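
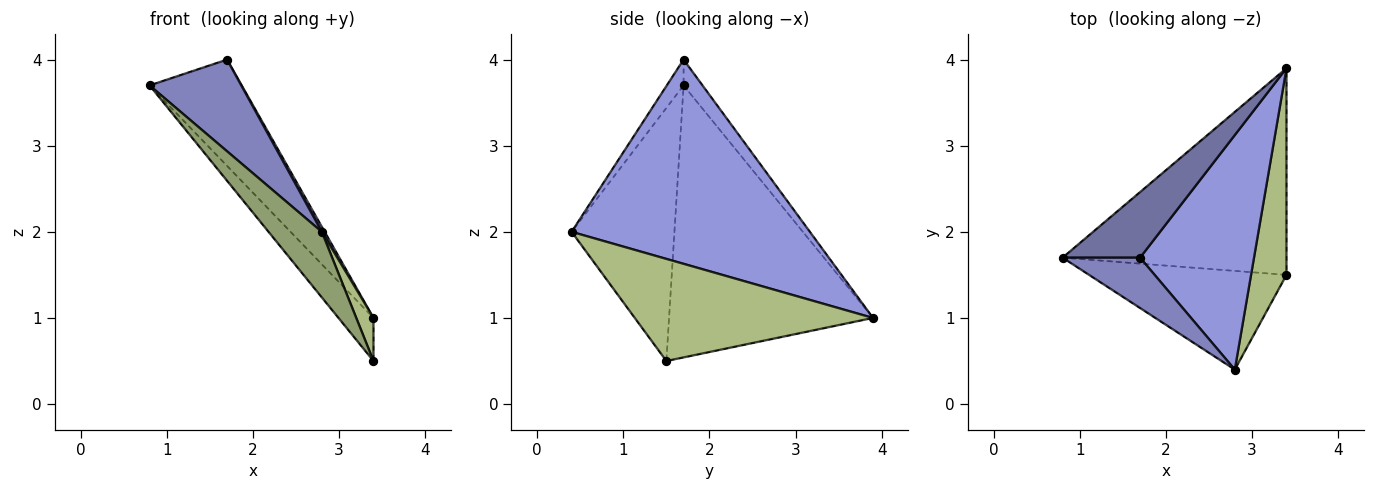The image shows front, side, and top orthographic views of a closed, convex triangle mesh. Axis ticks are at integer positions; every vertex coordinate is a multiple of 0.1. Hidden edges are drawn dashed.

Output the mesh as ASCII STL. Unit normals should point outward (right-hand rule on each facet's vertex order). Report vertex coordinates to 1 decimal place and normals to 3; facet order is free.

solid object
 facet normal -0.172 0.838 0.517
  outer loop
   vertex 1.7 1.7 4.0
   vertex 3.4 3.9 1.0
   vertex 0.8 1.7 3.7
  endloop
 endfacet
 facet normal -0.158 -0.865 0.475
  outer loop
   vertex 1.7 1.7 4.0
   vertex 0.8 1.7 3.7
   vertex 2.8 0.4 2.0
  endloop
 endfacet
 facet normal 0.873 -0.011 0.487
  outer loop
   vertex 1.7 1.7 4.0
   vertex 2.8 0.4 2.0
   vertex 3.4 3.9 1.0
  endloop
 endfacet
 facet normal -0.765 0.131 -0.630
  outer loop
   vertex 3.4 1.5 0.5
   vertex 0.8 1.7 3.7
   vertex 3.4 3.9 1.0
  endloop
 endfacet
 facet normal -0.730 -0.378 -0.569
  outer loop
   vertex 3.4 1.5 0.5
   vertex 2.8 0.4 2.0
   vertex 0.8 1.7 3.7
  endloop
 endfacet
 facet normal 0.943 -0.068 0.327
  outer loop
   vertex 3.4 1.5 0.5
   vertex 3.4 3.9 1.0
   vertex 2.8 0.4 2.0
  endloop
 endfacet
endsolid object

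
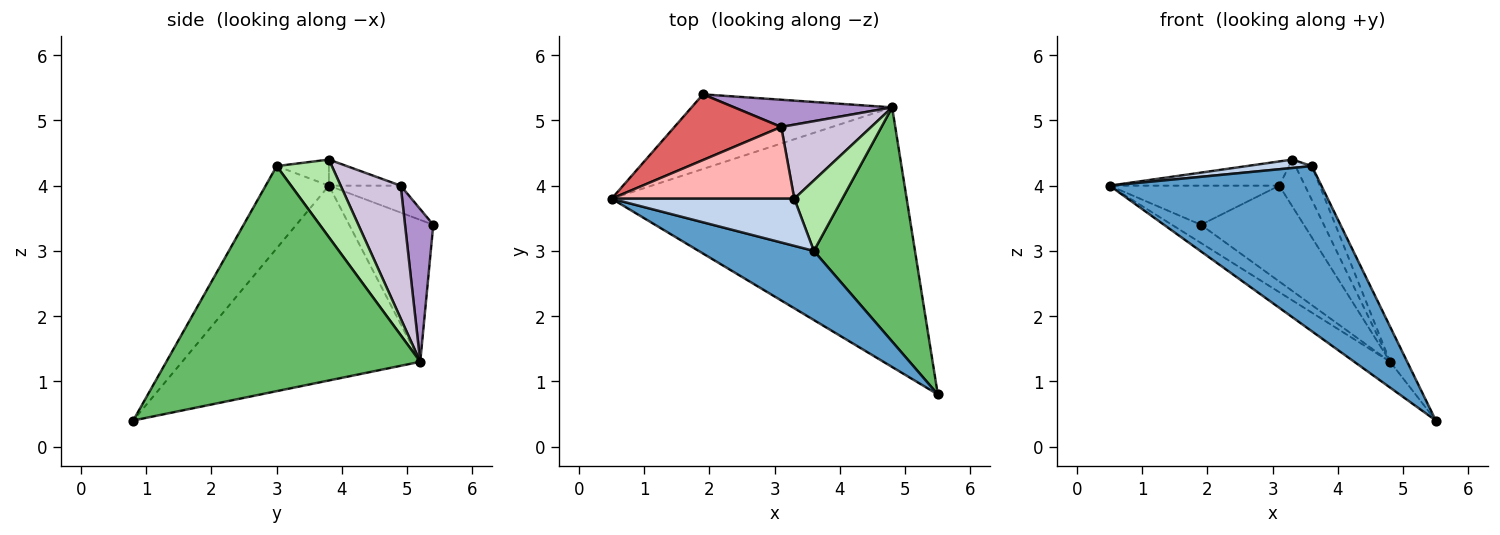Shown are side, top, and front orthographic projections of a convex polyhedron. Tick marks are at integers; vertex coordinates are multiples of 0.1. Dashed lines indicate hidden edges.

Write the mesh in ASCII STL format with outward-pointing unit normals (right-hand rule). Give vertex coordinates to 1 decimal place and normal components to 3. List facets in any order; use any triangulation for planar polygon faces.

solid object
 facet normal -0.266 -0.889 0.372
  outer loop
   vertex 3.6 3.0 4.3
   vertex 0.5 3.8 4.0
   vertex 5.5 0.8 0.4
  endloop
 endfacet
 facet normal -0.139 -0.174 0.975
  outer loop
   vertex 3.6 3.0 4.3
   vertex 3.3 3.8 4.4
   vertex 0.5 3.8 4.0
  endloop
 endfacet
 facet normal -0.549 0.083 -0.832
  outer loop
   vertex 4.8 5.2 1.3
   vertex 5.5 0.8 0.4
   vertex 0.5 3.8 4.0
  endloop
 endfacet
 facet normal -0.566 0.195 -0.801
  outer loop
   vertex 4.8 5.2 1.3
   vertex 0.5 3.8 4.0
   vertex 1.9 5.4 3.4
  endloop
 endfacet
 facet normal 0.910 0.061 0.409
  outer loop
   vertex 4.8 5.2 1.3
   vertex 3.6 3.0 4.3
   vertex 5.5 0.8 0.4
  endloop
 endfacet
 facet normal 0.825 0.245 0.510
  outer loop
   vertex 4.8 5.2 1.3
   vertex 3.3 3.8 4.4
   vertex 3.6 3.0 4.3
  endloop
 endfacet
 facet normal -0.212 0.500 0.840
  outer loop
   vertex 3.1 4.9 4.0
   vertex 1.9 5.4 3.4
   vertex 0.5 3.8 4.0
  endloop
 endfacet
 facet normal -0.134 0.317 0.939
  outer loop
   vertex 3.1 4.9 4.0
   vertex 0.5 3.8 4.0
   vertex 3.3 3.8 4.4
  endloop
 endfacet
 facet normal 0.255 0.930 0.264
  outer loop
   vertex 3.1 4.9 4.0
   vertex 4.8 5.2 1.3
   vertex 1.9 5.4 3.4
  endloop
 endfacet
 facet normal 0.780 0.334 0.529
  outer loop
   vertex 3.1 4.9 4.0
   vertex 3.3 3.8 4.4
   vertex 4.8 5.2 1.3
  endloop
 endfacet
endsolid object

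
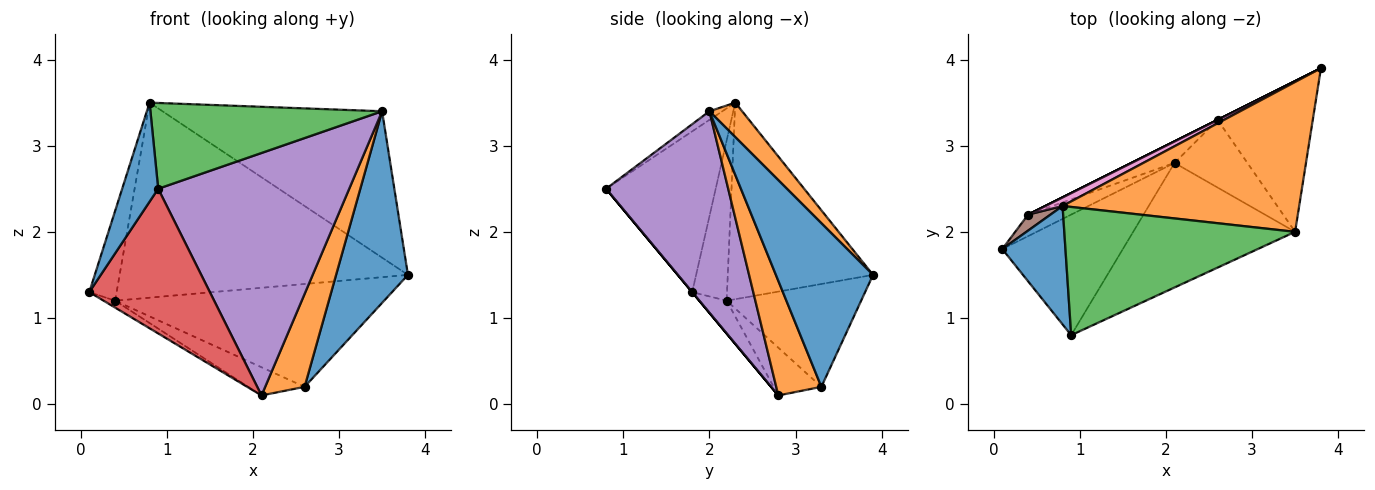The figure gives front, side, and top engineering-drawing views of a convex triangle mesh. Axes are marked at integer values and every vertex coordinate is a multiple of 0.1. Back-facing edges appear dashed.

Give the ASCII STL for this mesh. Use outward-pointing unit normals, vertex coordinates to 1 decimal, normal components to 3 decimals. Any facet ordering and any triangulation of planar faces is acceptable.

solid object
 facet normal -0.890 -0.292 0.350
  outer loop
   vertex 0.8 2.3 3.5
   vertex 0.1 1.8 1.3
   vertex 0.9 0.8 2.5
  endloop
 endfacet
 facet normal 0.104 0.695 0.711
  outer loop
   vertex 3.5 2.0 3.4
   vertex 3.8 3.9 1.5
   vertex 0.8 2.3 3.5
  endloop
 endfacet
 facet normal -0.031 -0.556 0.831
  outer loop
   vertex 3.5 2.0 3.4
   vertex 0.8 2.3 3.5
   vertex 0.9 0.8 2.5
  endloop
 endfacet
 facet normal 0.000 -0.768 -0.640
  outer loop
   vertex 2.1 2.8 0.1
   vertex 0.9 0.8 2.5
   vertex 0.1 1.8 1.3
  endloop
 endfacet
 facet normal 0.494 -0.773 -0.397
  outer loop
   vertex 2.1 2.8 0.1
   vertex 3.5 2.0 3.4
   vertex 0.9 0.8 2.5
  endloop
 endfacet
 facet normal -0.782 0.614 0.109
  outer loop
   vertex 0.4 2.2 1.2
   vertex 0.1 1.8 1.3
   vertex 0.8 2.3 3.5
  endloop
 endfacet
 facet normal -0.450 0.892 0.039
  outer loop
   vertex 0.4 2.2 1.2
   vertex 0.8 2.3 3.5
   vertex 3.8 3.9 1.5
  endloop
 endfacet
 facet normal -0.586 0.247 -0.772
  outer loop
   vertex 0.4 2.2 1.2
   vertex 2.1 2.8 0.1
   vertex 0.1 1.8 1.3
  endloop
 endfacet
 facet normal -0.447 0.894 0.000
  outer loop
   vertex 2.6 3.3 0.2
   vertex 0.4 2.2 1.2
   vertex 3.8 3.9 1.5
  endloop
 endfacet
 facet normal -0.558 0.659 -0.504
  outer loop
   vertex 2.6 3.3 0.2
   vertex 2.1 2.8 0.1
   vertex 0.4 2.2 1.2
  endloop
 endfacet
 facet normal 0.728 -0.539 -0.424
  outer loop
   vertex 2.6 3.3 0.2
   vertex 3.8 3.9 1.5
   vertex 3.5 2.0 3.4
  endloop
 endfacet
 facet normal 0.679 -0.593 -0.432
  outer loop
   vertex 2.6 3.3 0.2
   vertex 3.5 2.0 3.4
   vertex 2.1 2.8 0.1
  endloop
 endfacet
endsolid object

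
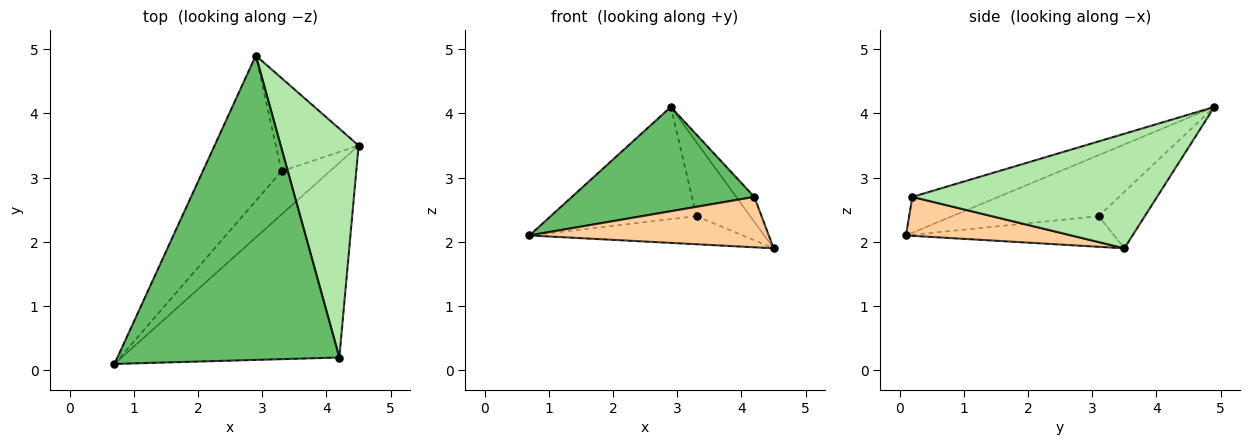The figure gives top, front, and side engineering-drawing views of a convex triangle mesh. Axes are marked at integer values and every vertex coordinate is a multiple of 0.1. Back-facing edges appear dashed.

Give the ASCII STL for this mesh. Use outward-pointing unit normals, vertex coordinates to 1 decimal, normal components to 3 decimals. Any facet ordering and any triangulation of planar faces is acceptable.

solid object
 facet normal -0.469 0.481 -0.741
  outer loop
   vertex 3.3 3.1 2.4
   vertex 4.5 3.5 1.9
   vertex 0.7 0.1 2.1
  endloop
 endfacet
 facet normal -0.523 0.521 -0.675
  outer loop
   vertex 3.3 3.1 2.4
   vertex 0.7 0.1 2.1
   vertex 2.9 4.9 4.1
  endloop
 endfacet
 facet normal -0.471 0.548 -0.691
  outer loop
   vertex 3.3 3.1 2.4
   vertex 2.9 4.9 4.1
   vertex 4.5 3.5 1.9
  endloop
 endfacet
 facet normal 0.171 -0.247 -0.954
  outer loop
   vertex 4.2 0.2 2.7
   vertex 0.7 0.1 2.1
   vertex 4.5 3.5 1.9
  endloop
 endfacet
 facet normal -0.151 -0.320 0.935
  outer loop
   vertex 4.2 0.2 2.7
   vertex 2.9 4.9 4.1
   vertex 0.7 0.1 2.1
  endloop
 endfacet
 facet normal 0.825 0.061 0.561
  outer loop
   vertex 4.2 0.2 2.7
   vertex 4.5 3.5 1.9
   vertex 2.9 4.9 4.1
  endloop
 endfacet
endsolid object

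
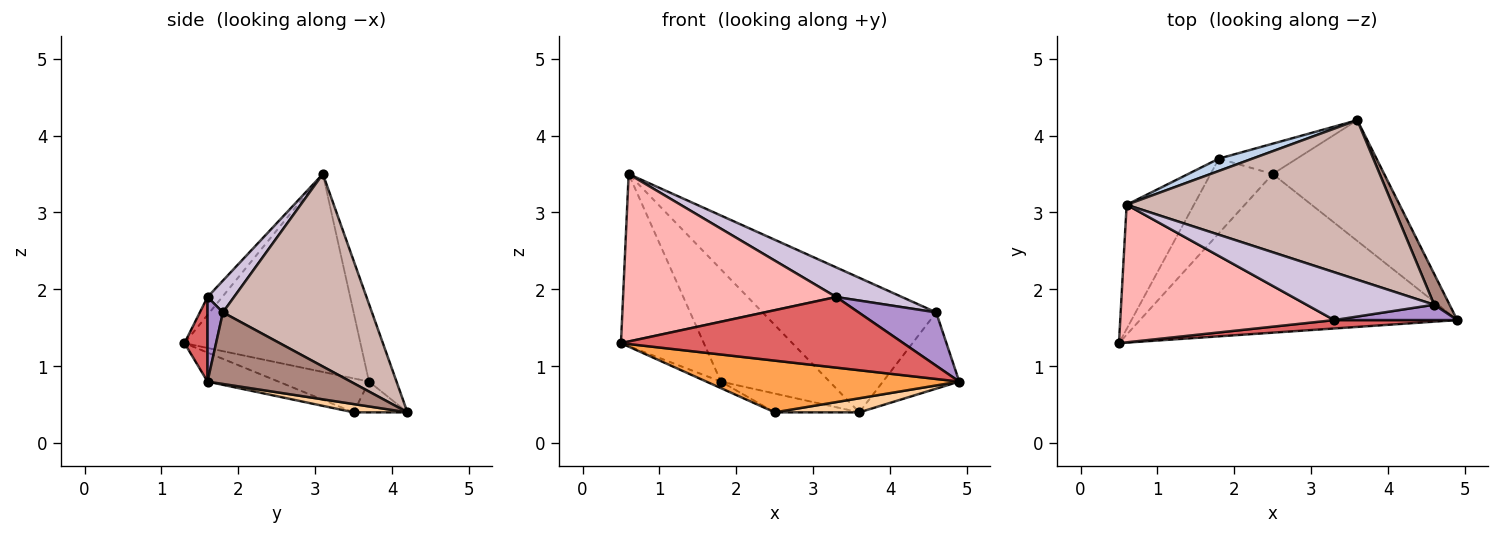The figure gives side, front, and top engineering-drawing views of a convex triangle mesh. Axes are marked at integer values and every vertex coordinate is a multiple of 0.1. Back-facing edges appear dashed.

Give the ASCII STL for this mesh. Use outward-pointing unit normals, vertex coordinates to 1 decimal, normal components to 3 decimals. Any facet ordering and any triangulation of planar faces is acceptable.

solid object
 facet normal -0.865 0.407 -0.294
  outer loop
   vertex 1.8 3.7 0.8
   vertex 0.5 1.3 1.3
   vertex 0.6 3.1 3.5
  endloop
 endfacet
 facet normal -0.244 0.964 0.106
  outer loop
   vertex 1.8 3.7 0.8
   vertex 0.6 3.1 3.5
   vertex 3.6 4.2 0.4
  endloop
 endfacet
 facet normal -0.087 -0.309 -0.947
  outer loop
   vertex 2.5 3.5 0.4
   vertex 4.9 1.6 0.8
   vertex 0.5 1.3 1.3
  endloop
 endfacet
 facet normal 0.074 -0.116 -0.991
  outer loop
   vertex 2.5 3.5 0.4
   vertex 3.6 4.2 0.4
   vertex 4.9 1.6 0.8
  endloop
 endfacet
 facet normal -0.478 0.077 -0.875
  outer loop
   vertex 2.5 3.5 0.4
   vertex 0.5 1.3 1.3
   vertex 1.8 3.7 0.8
  endloop
 endfacet
 facet normal -0.318 0.499 -0.806
  outer loop
   vertex 2.5 3.5 0.4
   vertex 1.8 3.7 0.8
   vertex 3.6 4.2 0.4
  endloop
 endfacet
 facet normal 0.081 -0.990 0.118
  outer loop
   vertex 3.3 1.6 1.9
   vertex 0.5 1.3 1.3
   vertex 4.9 1.6 0.8
  endloop
 endfacet
 facet normal -0.053 -0.772 0.634
  outer loop
   vertex 3.3 1.6 1.9
   vertex 0.6 3.1 3.5
   vertex 0.5 1.3 1.3
  endloop
 endfacet
 facet normal 0.187 -0.944 0.272
  outer loop
   vertex 4.6 1.8 1.7
   vertex 3.3 1.6 1.9
   vertex 4.9 1.6 0.8
  endloop
 endfacet
 facet normal 0.207 -0.515 0.832
  outer loop
   vertex 4.6 1.8 1.7
   vertex 0.6 3.1 3.5
   vertex 3.3 1.6 1.9
  endloop
 endfacet
 facet normal 0.867 0.462 0.186
  outer loop
   vertex 4.6 1.8 1.7
   vertex 4.9 1.6 0.8
   vertex 3.6 4.2 0.4
  endloop
 endfacet
 facet normal 0.484 0.564 0.669
  outer loop
   vertex 4.6 1.8 1.7
   vertex 3.6 4.2 0.4
   vertex 0.6 3.1 3.5
  endloop
 endfacet
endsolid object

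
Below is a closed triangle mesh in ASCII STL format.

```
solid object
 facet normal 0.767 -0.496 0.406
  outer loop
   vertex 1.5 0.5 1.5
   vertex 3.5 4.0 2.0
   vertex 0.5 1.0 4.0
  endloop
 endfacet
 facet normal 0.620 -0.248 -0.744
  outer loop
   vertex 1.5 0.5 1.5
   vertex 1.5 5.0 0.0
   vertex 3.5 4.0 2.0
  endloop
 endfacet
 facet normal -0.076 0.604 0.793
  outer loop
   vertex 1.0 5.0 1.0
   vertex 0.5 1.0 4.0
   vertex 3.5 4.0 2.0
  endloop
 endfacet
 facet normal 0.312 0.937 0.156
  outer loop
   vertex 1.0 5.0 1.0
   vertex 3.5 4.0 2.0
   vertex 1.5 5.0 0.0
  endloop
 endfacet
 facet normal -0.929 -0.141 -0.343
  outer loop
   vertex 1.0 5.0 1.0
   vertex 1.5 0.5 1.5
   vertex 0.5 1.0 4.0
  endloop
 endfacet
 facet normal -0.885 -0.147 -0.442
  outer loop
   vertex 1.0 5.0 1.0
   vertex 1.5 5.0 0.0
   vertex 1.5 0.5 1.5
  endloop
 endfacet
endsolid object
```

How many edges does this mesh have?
9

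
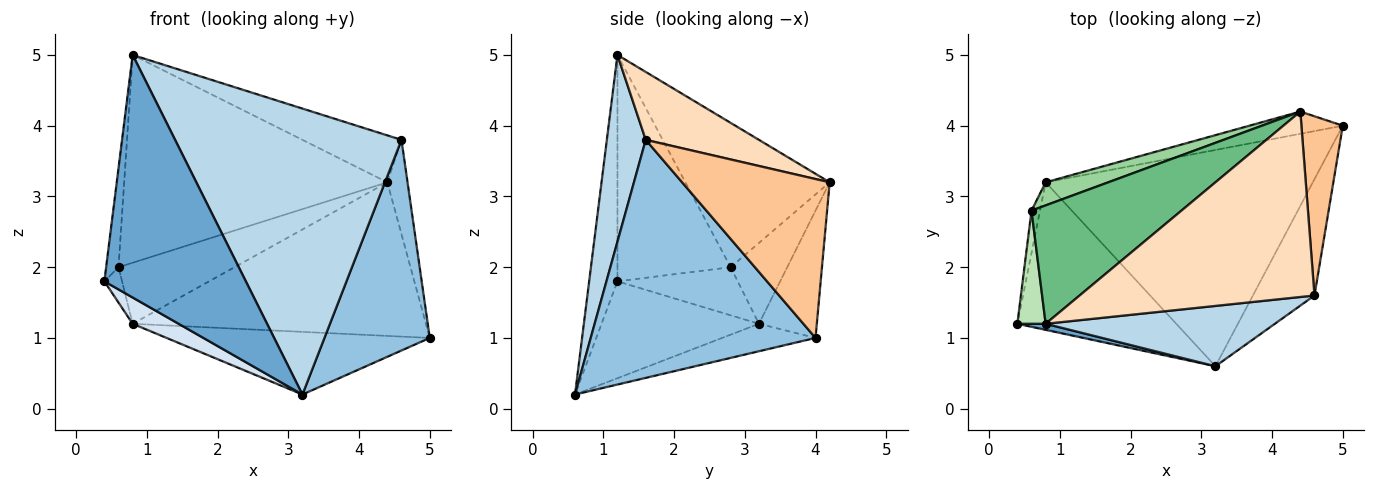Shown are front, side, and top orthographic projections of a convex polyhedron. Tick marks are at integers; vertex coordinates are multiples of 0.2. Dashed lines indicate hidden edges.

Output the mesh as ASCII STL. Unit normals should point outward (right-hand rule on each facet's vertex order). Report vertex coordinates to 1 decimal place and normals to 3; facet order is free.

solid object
 facet normal -0.196 -0.980 0.025
  outer loop
   vertex 0.8 1.2 5.0
   vertex 0.4 1.2 1.8
   vertex 3.2 0.6 0.2
  endloop
 endfacet
 facet normal 0.882 -0.413 -0.228
  outer loop
   vertex 4.6 1.6 3.8
   vertex 3.2 0.6 0.2
   vertex 5.0 4.0 1.0
  endloop
 endfacet
 facet normal 0.166 -0.965 0.204
  outer loop
   vertex 4.6 1.6 3.8
   vertex 0.8 1.2 5.0
   vertex 3.2 0.6 0.2
  endloop
 endfacet
 facet normal -0.515 -0.150 -0.844
  outer loop
   vertex 0.8 3.2 1.2
   vertex 3.2 0.6 0.2
   vertex 0.4 1.2 1.8
  endloop
 endfacet
 facet normal -0.098 0.277 -0.956
  outer loop
   vertex 0.8 3.2 1.2
   vertex 5.0 4.0 1.0
   vertex 3.2 0.6 0.2
  endloop
 endfacet
 facet normal -0.192 0.971 -0.141
  outer loop
   vertex 4.4 4.2 3.2
   vertex 5.0 4.0 1.0
   vertex 0.8 3.2 1.2
  endloop
 endfacet
 facet normal 0.959 0.131 0.250
  outer loop
   vertex 4.4 4.2 3.2
   vertex 4.6 1.6 3.8
   vertex 5.0 4.0 1.0
  endloop
 endfacet
 facet normal 0.270 0.236 0.933
  outer loop
   vertex 4.4 4.2 3.2
   vertex 0.8 1.2 5.0
   vertex 4.6 1.6 3.8
  endloop
 endfacet
 facet normal -0.430 0.784 0.447
  outer loop
   vertex 0.6 2.8 2.0
   vertex 0.8 1.2 5.0
   vertex 4.4 4.2 3.2
  endloop
 endfacet
 facet normal -0.415 0.851 0.322
  outer loop
   vertex 0.6 2.8 2.0
   vertex 4.4 4.2 3.2
   vertex 0.8 3.2 1.2
  endloop
 endfacet
 facet normal -0.986 0.108 0.123
  outer loop
   vertex 0.6 2.8 2.0
   vertex 0.4 1.2 1.8
   vertex 0.8 1.2 5.0
  endloop
 endfacet
 facet normal -0.975 0.143 -0.172
  outer loop
   vertex 0.6 2.8 2.0
   vertex 0.8 3.2 1.2
   vertex 0.4 1.2 1.8
  endloop
 endfacet
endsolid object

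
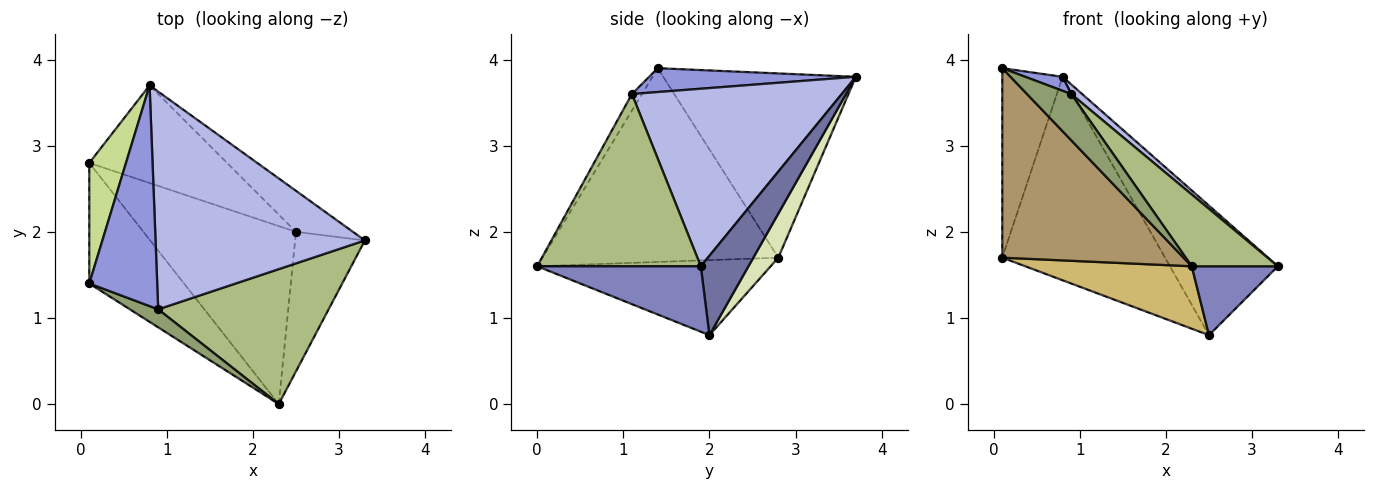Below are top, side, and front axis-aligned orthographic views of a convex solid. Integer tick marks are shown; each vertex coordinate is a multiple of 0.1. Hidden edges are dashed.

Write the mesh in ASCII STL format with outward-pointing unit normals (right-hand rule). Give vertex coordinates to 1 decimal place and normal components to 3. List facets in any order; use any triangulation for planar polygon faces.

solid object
 facet normal 0.388 0.879 -0.278
  outer loop
   vertex 2.5 2.0 0.8
   vertex 0.8 3.7 3.8
   vertex 3.3 1.9 1.6
  endloop
 endfacet
 facet normal 0.644 -0.339 -0.686
  outer loop
   vertex 2.3 0.0 1.6
   vertex 2.5 2.0 0.8
   vertex 3.3 1.9 1.6
  endloop
 endfacet
 facet normal 0.331 -0.060 0.942
  outer loop
   vertex 0.9 1.1 3.6
   vertex 0.8 3.7 3.8
   vertex 0.1 1.4 3.9
  endloop
 endfacet
 facet normal 0.646 -0.034 0.762
  outer loop
   vertex 0.9 1.1 3.6
   vertex 3.3 1.9 1.6
   vertex 0.8 3.7 3.8
  endloop
 endfacet
 facet normal -0.209 -0.911 0.355
  outer loop
   vertex 0.9 1.1 3.6
   vertex 0.1 1.4 3.9
   vertex 2.3 0.0 1.6
  endloop
 endfacet
 facet normal 0.666 -0.350 0.659
  outer loop
   vertex 0.9 1.1 3.6
   vertex 2.3 0.0 1.6
   vertex 3.3 1.9 1.6
  endloop
 endfacet
 facet normal -0.938 0.293 0.187
  outer loop
   vertex 0.1 2.8 1.7
   vertex 0.1 1.4 3.9
   vertex 0.8 3.7 3.8
  endloop
 endfacet
 facet normal 0.137 0.893 -0.428
  outer loop
   vertex 0.1 2.8 1.7
   vertex 0.8 3.7 3.8
   vertex 2.5 2.0 0.8
  endloop
 endfacet
 facet normal -0.739 -0.568 -0.361
  outer loop
   vertex 0.1 2.8 1.7
   vertex 2.3 0.0 1.6
   vertex 0.1 1.4 3.9
  endloop
 endfacet
 facet normal -0.421 -0.300 -0.856
  outer loop
   vertex 0.1 2.8 1.7
   vertex 2.5 2.0 0.8
   vertex 2.3 0.0 1.6
  endloop
 endfacet
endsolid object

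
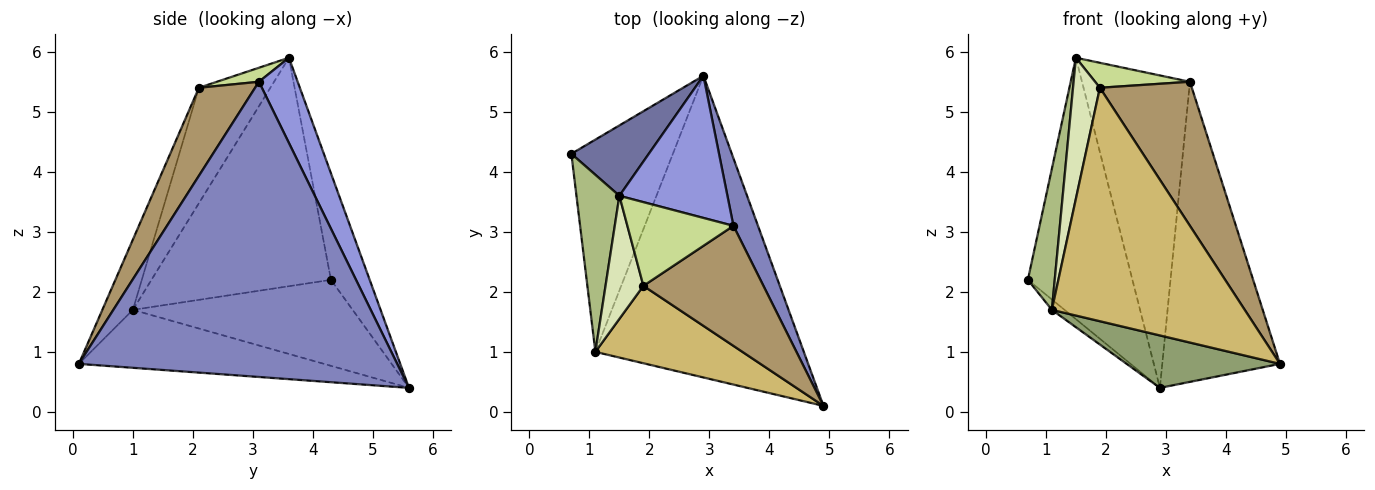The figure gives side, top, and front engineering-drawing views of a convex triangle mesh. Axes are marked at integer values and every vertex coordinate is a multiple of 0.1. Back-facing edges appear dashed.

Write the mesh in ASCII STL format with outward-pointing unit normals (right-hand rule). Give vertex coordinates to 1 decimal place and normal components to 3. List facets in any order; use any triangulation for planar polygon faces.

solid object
 facet normal -0.337 0.909 0.245
  outer loop
   vertex 1.5 3.6 5.9
   vertex 2.9 5.6 0.4
   vertex 0.7 4.3 2.2
  endloop
 endfacet
 facet normal 0.935 0.346 0.078
  outer loop
   vertex 3.4 3.1 5.5
   vertex 4.9 0.1 0.8
   vertex 2.9 5.6 0.4
  endloop
 endfacet
 facet normal 0.311 0.865 0.394
  outer loop
   vertex 3.4 3.1 5.5
   vertex 2.9 5.6 0.4
   vertex 1.5 3.6 5.9
  endloop
 endfacet
 facet normal -0.646 0.037 -0.763
  outer loop
   vertex 1.1 1.0 1.7
   vertex 0.7 4.3 2.2
   vertex 2.9 5.6 0.4
  endloop
 endfacet
 facet normal -0.264 -0.165 -0.950
  outer loop
   vertex 1.1 1.0 1.7
   vertex 2.9 5.6 0.4
   vertex 4.9 0.1 0.8
  endloop
 endfacet
 facet normal -0.972 -0.146 0.183
  outer loop
   vertex 1.1 1.0 1.7
   vertex 1.5 3.6 5.9
   vertex 0.7 4.3 2.2
  endloop
 endfacet
 facet normal 0.126 -0.283 0.951
  outer loop
   vertex 1.9 2.1 5.4
   vertex 3.4 3.1 5.5
   vertex 1.5 3.6 5.9
  endloop
 endfacet
 facet normal -0.895 -0.336 0.293
  outer loop
   vertex 1.9 2.1 5.4
   vertex 1.5 3.6 5.9
   vertex 1.1 1.0 1.7
  endloop
 endfacet
 facet normal 0.425 -0.695 0.580
  outer loop
   vertex 1.9 2.1 5.4
   vertex 4.9 0.1 0.8
   vertex 3.4 3.1 5.5
  endloop
 endfacet
 facet normal -0.149 -0.939 0.311
  outer loop
   vertex 1.9 2.1 5.4
   vertex 1.1 1.0 1.7
   vertex 4.9 0.1 0.8
  endloop
 endfacet
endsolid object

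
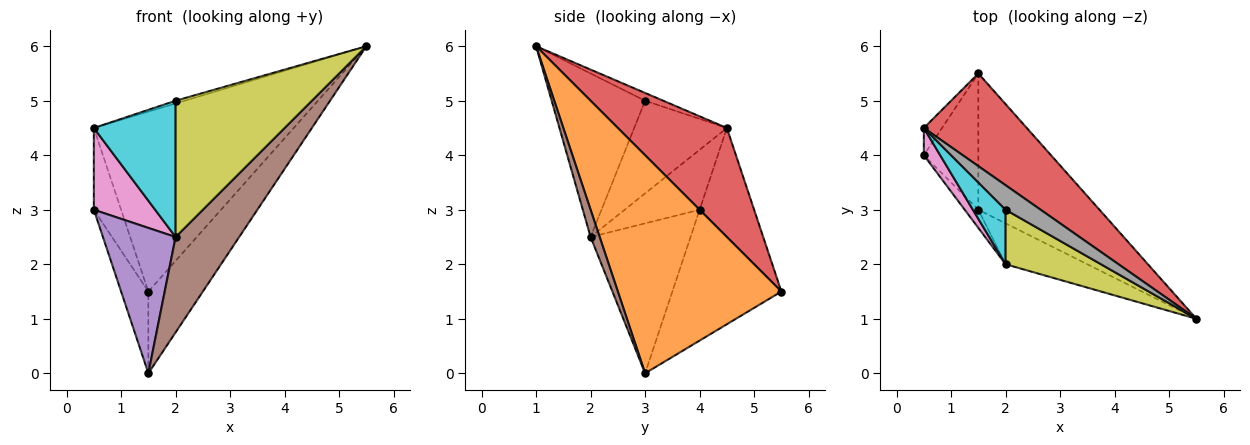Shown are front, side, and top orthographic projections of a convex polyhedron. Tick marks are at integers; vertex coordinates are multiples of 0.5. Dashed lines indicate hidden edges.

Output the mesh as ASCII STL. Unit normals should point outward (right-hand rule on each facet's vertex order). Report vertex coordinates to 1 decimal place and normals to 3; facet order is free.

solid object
 facet normal -0.899 0.225 -0.375
  outer loop
   vertex 1.5 3.0 0.0
   vertex 0.5 4.0 3.0
   vertex 1.5 5.5 1.5
  endloop
 endfacet
 facet normal 0.839 0.280 -0.466
  outer loop
   vertex 1.5 3.0 0.0
   vertex 1.5 5.5 1.5
   vertex 5.5 1.0 6.0
  endloop
 endfacet
 facet normal -0.885 0.442 -0.147
  outer loop
   vertex 0.5 4.5 4.5
   vertex 1.5 5.5 1.5
   vertex 0.5 4.0 3.0
  endloop
 endfacet
 facet normal 0.436 0.800 0.412
  outer loop
   vertex 0.5 4.5 4.5
   vertex 5.5 1.0 6.0
   vertex 1.5 5.5 1.5
  endloop
 endfacet
 facet normal -0.807 -0.587 -0.073
  outer loop
   vertex 2.0 2.0 2.5
   vertex 0.5 4.0 3.0
   vertex 1.5 3.0 0.0
  endloop
 endfacet
 facet normal 0.130 -0.911 -0.391
  outer loop
   vertex 2.0 2.0 2.5
   vertex 1.5 3.0 0.0
   vertex 5.5 1.0 6.0
  endloop
 endfacet
 facet normal -0.757 -0.620 0.207
  outer loop
   vertex 2.0 2.0 2.5
   vertex 0.5 4.5 4.5
   vertex 0.5 4.0 3.0
  endloop
 endfacet
 facet normal -0.216 0.108 0.970
  outer loop
   vertex 2.0 3.0 5.0
   vertex 5.5 1.0 6.0
   vertex 0.5 4.5 4.5
  endloop
 endfacet
 facet normal -0.537 -0.783 0.313
  outer loop
   vertex 2.0 3.0 5.0
   vertex 2.0 2.0 2.5
   vertex 5.5 1.0 6.0
  endloop
 endfacet
 facet normal -0.725 -0.640 0.256
  outer loop
   vertex 2.0 3.0 5.0
   vertex 0.5 4.5 4.5
   vertex 2.0 2.0 2.5
  endloop
 endfacet
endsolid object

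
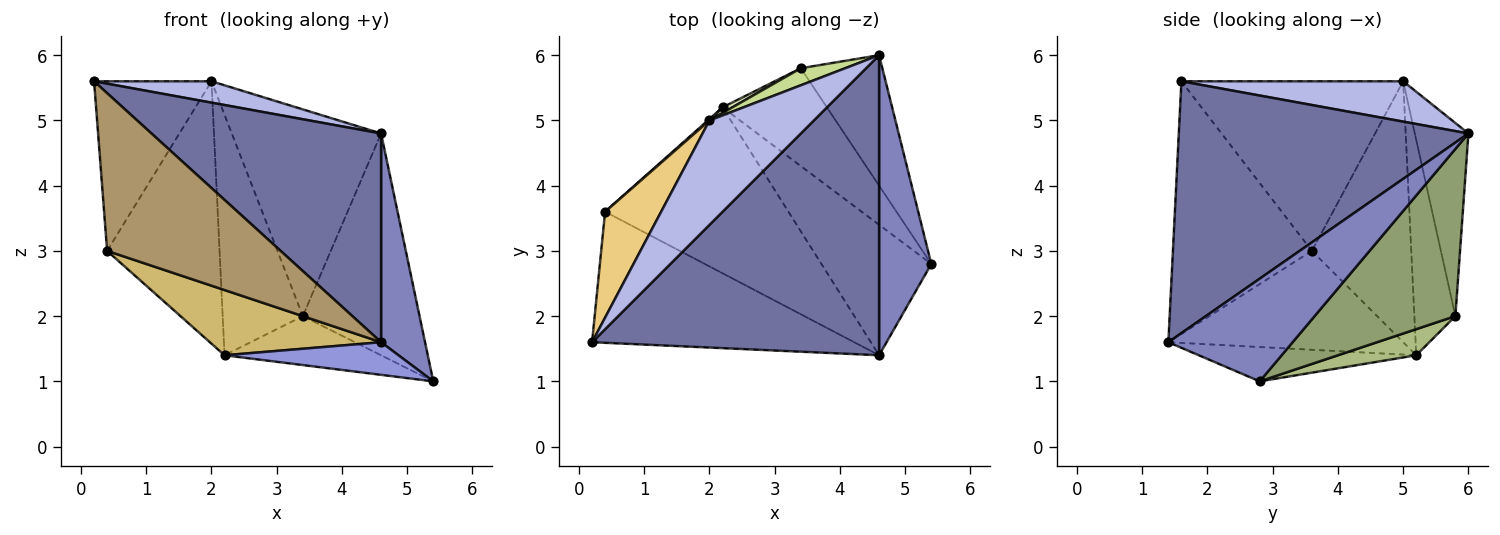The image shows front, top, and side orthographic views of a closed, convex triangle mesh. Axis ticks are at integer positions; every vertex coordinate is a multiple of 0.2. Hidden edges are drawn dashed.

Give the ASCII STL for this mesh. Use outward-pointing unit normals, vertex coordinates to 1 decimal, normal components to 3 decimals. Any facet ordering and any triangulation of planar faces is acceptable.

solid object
 facet normal 0.584 -0.463 0.666
  outer loop
   vertex 4.6 1.4 1.6
   vertex 4.6 6.0 4.8
   vertex 0.2 1.6 5.6
  endloop
 endfacet
 facet normal 0.850 -0.301 0.432
  outer loop
   vertex 4.6 1.4 1.6
   vertex 5.4 2.8 1.0
   vertex 4.6 6.0 4.8
  endloop
 endfacet
 facet normal -0.290 -0.232 -0.928
  outer loop
   vertex 2.2 5.2 1.4
   vertex 5.4 2.8 1.0
   vertex 4.6 1.4 1.6
  endloop
 endfacet
 facet normal 0.354 -0.187 0.916
  outer loop
   vertex 2.0 5.0 5.6
   vertex 0.2 1.6 5.6
   vertex 4.6 6.0 4.8
  endloop
 endfacet
 facet normal 0.721 0.598 -0.352
  outer loop
   vertex 3.4 5.8 2.0
   vertex 4.6 6.0 4.8
   vertex 5.4 2.8 1.0
  endloop
 endfacet
 facet normal 0.218 0.436 -0.873
  outer loop
   vertex 3.4 5.8 2.0
   vertex 5.4 2.8 1.0
   vertex 2.2 5.2 1.4
  endloop
 endfacet
 facet normal -0.337 0.938 0.077
  outer loop
   vertex 3.4 5.8 2.0
   vertex 2.0 5.0 5.6
   vertex 4.6 6.0 4.8
  endloop
 endfacet
 facet normal -0.455 0.890 0.021
  outer loop
   vertex 3.4 5.8 2.0
   vertex 2.2 5.2 1.4
   vertex 2.0 5.0 5.6
  endloop
 endfacet
 facet normal -0.524 -0.655 -0.544
  outer loop
   vertex 0.4 3.6 3.0
   vertex 4.6 1.4 1.6
   vertex 0.2 1.6 5.6
  endloop
 endfacet
 facet normal -0.449 -0.327 -0.832
  outer loop
   vertex 0.4 3.6 3.0
   vertex 2.2 5.2 1.4
   vertex 4.6 1.4 1.6
  endloop
 endfacet
 facet normal -0.848 0.449 0.280
  outer loop
   vertex 0.4 3.6 3.0
   vertex 0.2 1.6 5.6
   vertex 2.0 5.0 5.6
  endloop
 endfacet
 facet normal -0.662 0.749 0.004
  outer loop
   vertex 0.4 3.6 3.0
   vertex 2.0 5.0 5.6
   vertex 2.2 5.2 1.4
  endloop
 endfacet
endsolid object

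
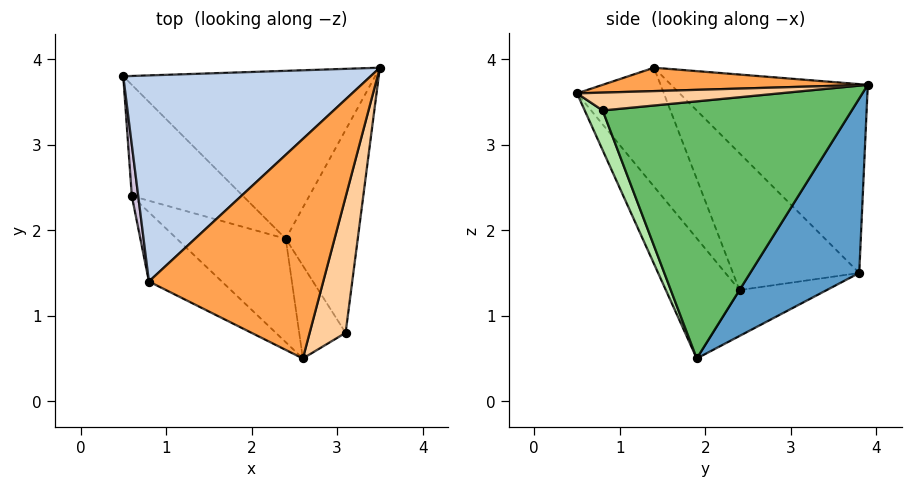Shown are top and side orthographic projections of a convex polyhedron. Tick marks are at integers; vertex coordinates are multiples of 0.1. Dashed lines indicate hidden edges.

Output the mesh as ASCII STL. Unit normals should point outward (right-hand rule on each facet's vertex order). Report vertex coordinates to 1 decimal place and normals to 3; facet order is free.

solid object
 facet normal 0.402 0.708 -0.581
  outer loop
   vertex 2.4 1.9 0.5
   vertex 0.5 3.8 1.5
   vertex 3.5 3.9 3.7
  endloop
 endfacet
 facet normal -0.493 0.584 0.645
  outer loop
   vertex 0.8 1.4 3.9
   vertex 3.5 3.9 3.7
   vertex 0.5 3.8 1.5
  endloop
 endfacet
 facet normal 0.133 -0.064 0.989
  outer loop
   vertex 0.8 1.4 3.9
   vertex 2.6 0.5 3.6
   vertex 3.5 3.9 3.7
  endloop
 endfacet
 facet normal 0.440 -0.143 0.887
  outer loop
   vertex 3.1 0.8 3.4
   vertex 3.5 3.9 3.7
   vertex 2.6 0.5 3.6
  endloop
 endfacet
 facet normal 0.958 -0.098 -0.268
  outer loop
   vertex 3.1 0.8 3.4
   vertex 2.4 1.9 0.5
   vertex 3.5 3.9 3.7
  endloop
 endfacet
 facet normal 0.346 -0.846 -0.405
  outer loop
   vertex 3.1 0.8 3.4
   vertex 2.6 0.5 3.6
   vertex 2.4 1.9 0.5
  endloop
 endfacet
 facet normal -0.394 -0.847 -0.357
  outer loop
   vertex 0.6 2.4 1.3
   vertex 2.4 1.9 0.5
   vertex 2.6 0.5 3.6
  endloop
 endfacet
 facet normal -0.466 -0.837 -0.286
  outer loop
   vertex 0.6 2.4 1.3
   vertex 2.6 0.5 3.6
   vertex 0.8 1.4 3.9
  endloop
 endfacet
 facet normal -0.380 0.104 -0.919
  outer loop
   vertex 0.6 2.4 1.3
   vertex 0.5 3.8 1.5
   vertex 2.4 1.9 0.5
  endloop
 endfacet
 facet normal -0.996 -0.078 0.047
  outer loop
   vertex 0.6 2.4 1.3
   vertex 0.8 1.4 3.9
   vertex 0.5 3.8 1.5
  endloop
 endfacet
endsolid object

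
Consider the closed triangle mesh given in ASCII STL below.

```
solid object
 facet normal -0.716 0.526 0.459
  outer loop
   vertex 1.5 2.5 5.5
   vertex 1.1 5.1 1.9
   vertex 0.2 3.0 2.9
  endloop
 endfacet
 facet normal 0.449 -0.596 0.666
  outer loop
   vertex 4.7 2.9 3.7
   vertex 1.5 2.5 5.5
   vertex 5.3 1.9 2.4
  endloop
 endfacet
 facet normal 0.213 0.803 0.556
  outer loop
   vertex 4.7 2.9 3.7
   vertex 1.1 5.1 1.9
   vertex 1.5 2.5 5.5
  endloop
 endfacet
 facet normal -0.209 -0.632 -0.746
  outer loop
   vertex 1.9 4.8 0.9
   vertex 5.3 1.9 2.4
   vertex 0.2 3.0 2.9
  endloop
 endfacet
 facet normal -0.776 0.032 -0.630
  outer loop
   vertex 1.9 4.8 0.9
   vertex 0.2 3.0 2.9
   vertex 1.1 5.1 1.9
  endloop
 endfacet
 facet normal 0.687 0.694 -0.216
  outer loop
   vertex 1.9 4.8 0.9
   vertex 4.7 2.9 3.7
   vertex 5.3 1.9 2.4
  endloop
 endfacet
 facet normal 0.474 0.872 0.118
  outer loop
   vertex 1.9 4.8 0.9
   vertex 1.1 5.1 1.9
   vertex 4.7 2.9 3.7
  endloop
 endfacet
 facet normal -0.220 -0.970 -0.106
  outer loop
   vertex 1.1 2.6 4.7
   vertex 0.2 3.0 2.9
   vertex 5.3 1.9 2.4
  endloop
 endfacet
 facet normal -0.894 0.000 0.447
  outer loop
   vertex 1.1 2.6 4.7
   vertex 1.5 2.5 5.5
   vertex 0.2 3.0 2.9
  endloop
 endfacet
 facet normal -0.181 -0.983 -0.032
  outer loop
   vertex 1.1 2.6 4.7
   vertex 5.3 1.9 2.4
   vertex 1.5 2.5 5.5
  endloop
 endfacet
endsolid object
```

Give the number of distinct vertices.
7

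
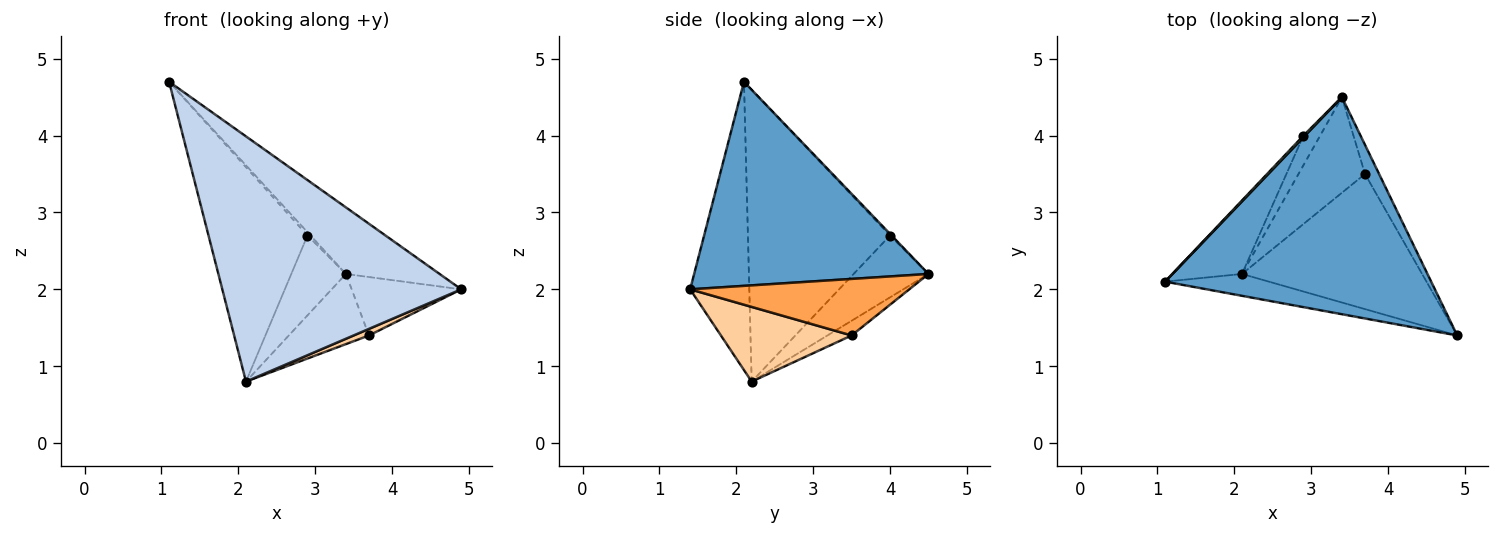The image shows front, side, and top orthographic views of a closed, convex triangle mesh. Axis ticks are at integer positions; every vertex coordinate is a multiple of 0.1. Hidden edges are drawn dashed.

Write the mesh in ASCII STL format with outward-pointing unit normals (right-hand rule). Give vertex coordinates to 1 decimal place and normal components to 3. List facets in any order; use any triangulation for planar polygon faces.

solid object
 facet normal 0.591 0.236 0.771
  outer loop
   vertex 3.4 4.5 2.2
   vertex 1.1 2.1 4.7
   vertex 4.9 1.4 2.0
  endloop
 endfacet
 facet normal -0.239 -0.967 -0.086
  outer loop
   vertex 2.1 2.2 0.8
   vertex 4.9 1.4 2.0
   vertex 1.1 2.1 4.7
  endloop
 endfacet
 facet normal 0.873 0.436 -0.218
  outer loop
   vertex 3.7 3.5 1.4
   vertex 3.4 4.5 2.2
   vertex 4.9 1.4 2.0
  endloop
 endfacet
 facet normal 0.383 -0.045 -0.923
  outer loop
   vertex 3.7 3.5 1.4
   vertex 4.9 1.4 2.0
   vertex 2.1 2.2 0.8
  endloop
 endfacet
 facet normal -0.176 0.582 -0.794
  outer loop
   vertex 3.7 3.5 1.4
   vertex 2.1 2.2 0.8
   vertex 3.4 4.5 2.2
  endloop
 endfacet
 facet normal -0.408 0.816 0.408
  outer loop
   vertex 2.9 4.0 2.7
   vertex 1.1 2.1 4.7
   vertex 3.4 4.5 2.2
  endloop
 endfacet
 facet normal -0.805 0.561 -0.192
  outer loop
   vertex 2.9 4.0 2.7
   vertex 2.1 2.2 0.8
   vertex 1.1 2.1 4.7
  endloop
 endfacet
 facet normal -0.789 0.576 -0.213
  outer loop
   vertex 2.9 4.0 2.7
   vertex 3.4 4.5 2.2
   vertex 2.1 2.2 0.8
  endloop
 endfacet
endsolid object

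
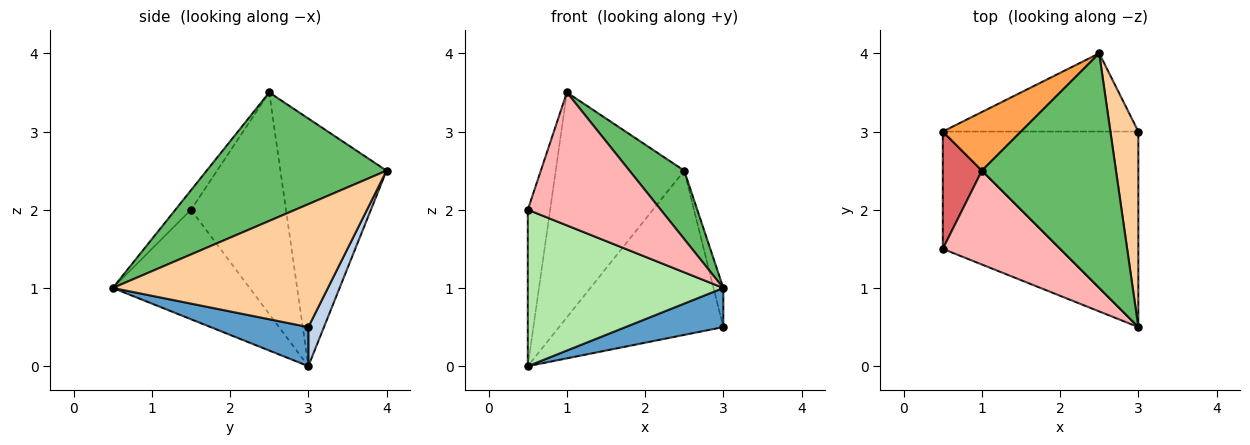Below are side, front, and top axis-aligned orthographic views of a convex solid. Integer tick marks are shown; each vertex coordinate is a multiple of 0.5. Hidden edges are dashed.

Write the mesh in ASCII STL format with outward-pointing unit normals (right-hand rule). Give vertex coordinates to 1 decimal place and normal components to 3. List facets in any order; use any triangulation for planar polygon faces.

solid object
 facet normal 0.192 -0.192 -0.962
  outer loop
   vertex 3.0 0.5 1.0
   vertex 0.5 3.0 0.0
   vertex 3.0 3.0 0.5
  endloop
 endfacet
 facet normal 0.086 0.900 -0.428
  outer loop
   vertex 2.5 4.0 2.5
   vertex 3.0 3.0 0.5
   vertex 0.5 3.0 0.0
  endloop
 endfacet
 facet normal -0.624 0.756 0.197
  outer loop
   vertex 2.5 4.0 2.5
   vertex 0.5 3.0 0.0
   vertex 1.0 2.5 3.5
  endloop
 endfacet
 facet normal 0.974 0.044 0.221
  outer loop
   vertex 2.5 4.0 2.5
   vertex 3.0 0.5 1.0
   vertex 3.0 3.0 0.5
  endloop
 endfacet
 facet normal 0.677 -0.206 0.706
  outer loop
   vertex 2.5 4.0 2.5
   vertex 1.0 2.5 3.5
   vertex 3.0 0.5 1.0
  endloop
 endfacet
 facet normal -0.489 -0.698 -0.524
  outer loop
   vertex 0.5 1.5 2.0
   vertex 0.5 3.0 0.0
   vertex 3.0 0.5 1.0
  endloop
 endfacet
 facet normal -0.959 0.226 0.169
  outer loop
   vertex 0.5 1.5 2.0
   vertex 1.0 2.5 3.5
   vertex 0.5 3.0 0.0
  endloop
 endfacet
 facet normal -0.096 -0.813 0.574
  outer loop
   vertex 0.5 1.5 2.0
   vertex 3.0 0.5 1.0
   vertex 1.0 2.5 3.5
  endloop
 endfacet
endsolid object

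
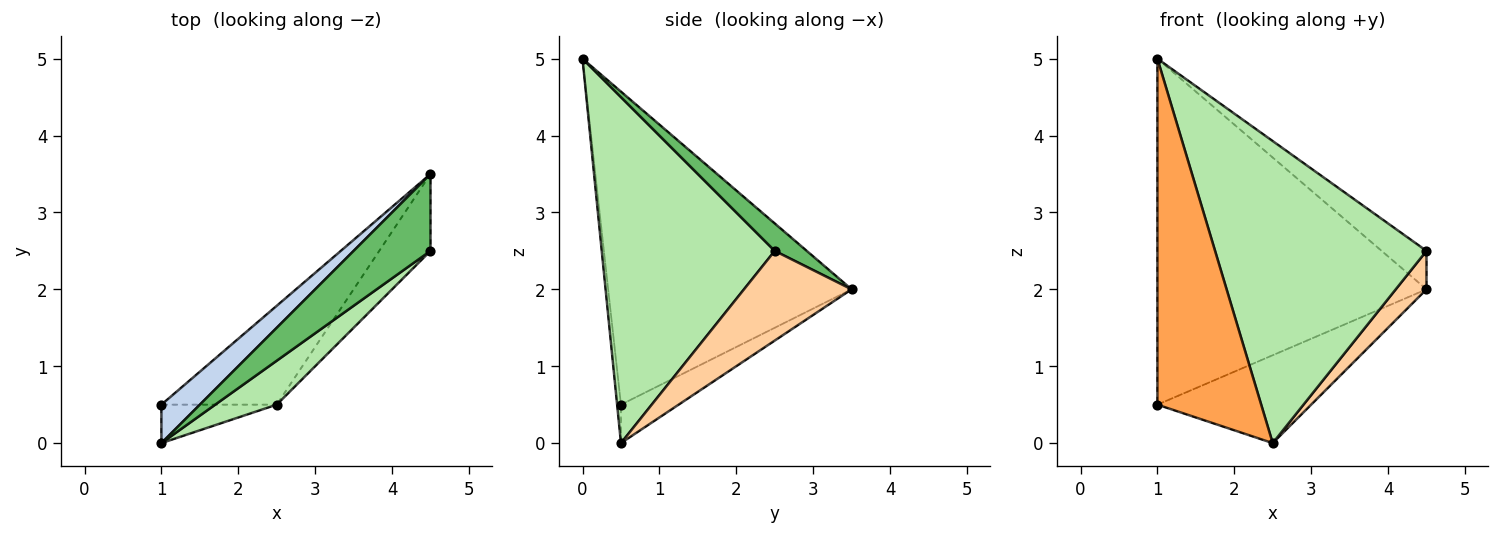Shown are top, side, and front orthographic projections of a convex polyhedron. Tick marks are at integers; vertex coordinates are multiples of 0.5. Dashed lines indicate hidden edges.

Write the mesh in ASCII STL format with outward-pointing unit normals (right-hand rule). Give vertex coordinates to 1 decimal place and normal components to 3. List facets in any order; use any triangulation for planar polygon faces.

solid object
 facet normal -0.242 0.645 -0.725
  outer loop
   vertex 2.5 0.5 0.0
   vertex 1.0 0.5 0.5
   vertex 4.5 3.5 2.0
  endloop
 endfacet
 facet normal -0.669 0.739 0.082
  outer loop
   vertex 1.0 0.0 5.0
   vertex 4.5 3.5 2.0
   vertex 1.0 0.5 0.5
  endloop
 endfacet
 facet normal -0.037 -0.993 -0.110
  outer loop
   vertex 1.0 0.0 5.0
   vertex 1.0 0.5 0.5
   vertex 2.5 0.5 0.0
  endloop
 endfacet
 facet normal 0.843 -0.241 -0.482
  outer loop
   vertex 4.5 2.5 2.5
   vertex 2.5 0.5 0.0
   vertex 4.5 3.5 2.0
  endloop
 endfacet
 facet normal 0.304 0.426 0.852
  outer loop
   vertex 4.5 2.5 2.5
   vertex 4.5 3.5 2.0
   vertex 1.0 0.0 5.0
  endloop
 endfacet
 facet normal 0.629 -0.769 0.112
  outer loop
   vertex 4.5 2.5 2.5
   vertex 1.0 0.0 5.0
   vertex 2.5 0.5 0.0
  endloop
 endfacet
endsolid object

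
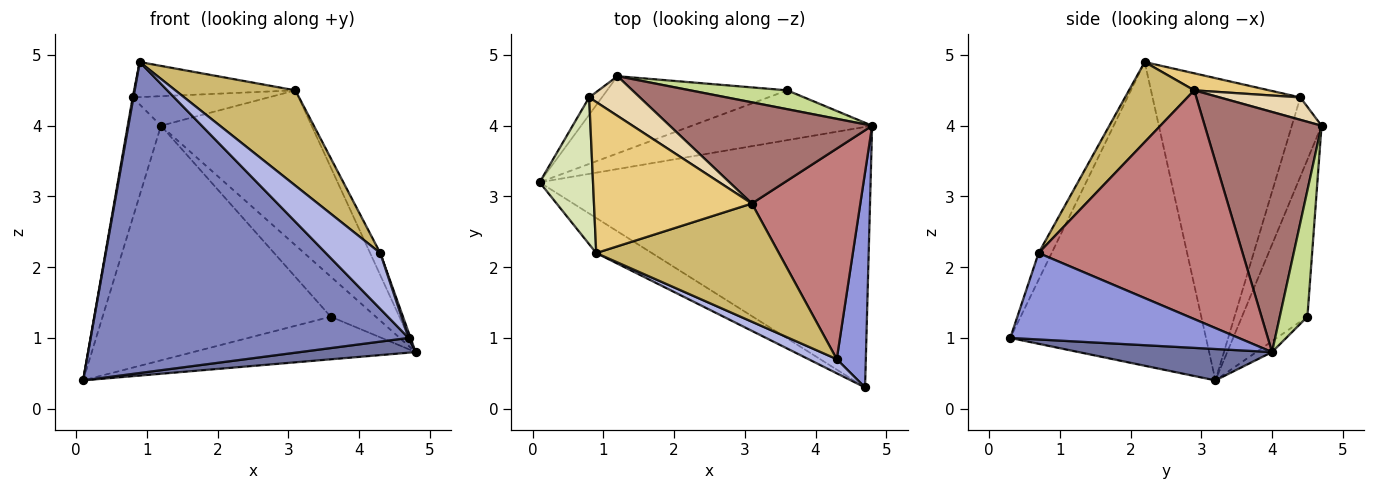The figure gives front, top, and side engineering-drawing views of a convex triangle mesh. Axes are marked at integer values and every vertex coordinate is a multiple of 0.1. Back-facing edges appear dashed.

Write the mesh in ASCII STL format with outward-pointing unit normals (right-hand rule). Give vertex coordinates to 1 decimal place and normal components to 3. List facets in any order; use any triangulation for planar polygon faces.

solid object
 facet normal 0.094 -0.056 -0.994
  outer loop
   vertex 4.7 0.3 1.0
   vertex 0.1 3.2 0.4
   vertex 4.8 4.0 0.8
  endloop
 endfacet
 facet normal -0.522 -0.848 -0.096
  outer loop
   vertex 0.9 2.2 4.9
   vertex 0.1 3.2 0.4
   vertex 4.7 0.3 1.0
  endloop
 endfacet
 facet normal 0.948 -0.008 0.319
  outer loop
   vertex 4.3 0.7 2.2
   vertex 4.7 0.3 1.0
   vertex 4.8 4.0 0.8
  endloop
 endfacet
 facet normal -0.227 -0.944 0.239
  outer loop
   vertex 4.3 0.7 2.2
   vertex 0.9 2.2 4.9
   vertex 4.7 0.3 1.0
  endloop
 endfacet
 facet normal -0.046 0.649 -0.759
  outer loop
   vertex 3.6 4.5 1.3
   vertex 4.8 4.0 0.8
   vertex 0.1 3.2 0.4
  endloop
 endfacet
 facet normal -0.263 0.916 -0.302
  outer loop
   vertex 3.6 4.5 1.3
   vertex 0.1 3.2 0.4
   vertex 1.2 4.7 4.0
  endloop
 endfacet
 facet normal 0.485 0.791 0.372
  outer loop
   vertex 3.6 4.5 1.3
   vertex 1.2 4.7 4.0
   vertex 4.8 4.0 0.8
  endloop
 endfacet
 facet normal -0.985 -0.005 0.174
  outer loop
   vertex 0.8 4.4 4.4
   vertex 0.1 3.2 0.4
   vertex 0.9 2.2 4.9
  endloop
 endfacet
 facet normal -0.663 0.741 -0.106
  outer loop
   vertex 0.8 4.4 4.4
   vertex 1.2 4.7 4.0
   vertex 0.1 3.2 0.4
  endloop
 endfacet
 facet normal 0.323 -0.594 0.737
  outer loop
   vertex 3.1 2.9 4.5
   vertex 0.9 2.2 4.9
   vertex 4.3 0.7 2.2
  endloop
 endfacet
 facet normal 0.105 0.225 0.969
  outer loop
   vertex 3.1 2.9 4.5
   vertex 0.8 4.4 4.4
   vertex 0.9 2.2 4.9
  endloop
 endfacet
 facet normal 0.334 0.563 0.756
  outer loop
   vertex 3.1 2.9 4.5
   vertex 1.2 4.7 4.0
   vertex 0.8 4.4 4.4
  endloop
 endfacet
 facet normal 0.544 0.702 0.459
  outer loop
   vertex 3.1 2.9 4.5
   vertex 4.8 4.0 0.8
   vertex 1.2 4.7 4.0
  endloop
 endfacet
 facet normal 0.903 0.045 0.428
  outer loop
   vertex 3.1 2.9 4.5
   vertex 4.3 0.7 2.2
   vertex 4.8 4.0 0.8
  endloop
 endfacet
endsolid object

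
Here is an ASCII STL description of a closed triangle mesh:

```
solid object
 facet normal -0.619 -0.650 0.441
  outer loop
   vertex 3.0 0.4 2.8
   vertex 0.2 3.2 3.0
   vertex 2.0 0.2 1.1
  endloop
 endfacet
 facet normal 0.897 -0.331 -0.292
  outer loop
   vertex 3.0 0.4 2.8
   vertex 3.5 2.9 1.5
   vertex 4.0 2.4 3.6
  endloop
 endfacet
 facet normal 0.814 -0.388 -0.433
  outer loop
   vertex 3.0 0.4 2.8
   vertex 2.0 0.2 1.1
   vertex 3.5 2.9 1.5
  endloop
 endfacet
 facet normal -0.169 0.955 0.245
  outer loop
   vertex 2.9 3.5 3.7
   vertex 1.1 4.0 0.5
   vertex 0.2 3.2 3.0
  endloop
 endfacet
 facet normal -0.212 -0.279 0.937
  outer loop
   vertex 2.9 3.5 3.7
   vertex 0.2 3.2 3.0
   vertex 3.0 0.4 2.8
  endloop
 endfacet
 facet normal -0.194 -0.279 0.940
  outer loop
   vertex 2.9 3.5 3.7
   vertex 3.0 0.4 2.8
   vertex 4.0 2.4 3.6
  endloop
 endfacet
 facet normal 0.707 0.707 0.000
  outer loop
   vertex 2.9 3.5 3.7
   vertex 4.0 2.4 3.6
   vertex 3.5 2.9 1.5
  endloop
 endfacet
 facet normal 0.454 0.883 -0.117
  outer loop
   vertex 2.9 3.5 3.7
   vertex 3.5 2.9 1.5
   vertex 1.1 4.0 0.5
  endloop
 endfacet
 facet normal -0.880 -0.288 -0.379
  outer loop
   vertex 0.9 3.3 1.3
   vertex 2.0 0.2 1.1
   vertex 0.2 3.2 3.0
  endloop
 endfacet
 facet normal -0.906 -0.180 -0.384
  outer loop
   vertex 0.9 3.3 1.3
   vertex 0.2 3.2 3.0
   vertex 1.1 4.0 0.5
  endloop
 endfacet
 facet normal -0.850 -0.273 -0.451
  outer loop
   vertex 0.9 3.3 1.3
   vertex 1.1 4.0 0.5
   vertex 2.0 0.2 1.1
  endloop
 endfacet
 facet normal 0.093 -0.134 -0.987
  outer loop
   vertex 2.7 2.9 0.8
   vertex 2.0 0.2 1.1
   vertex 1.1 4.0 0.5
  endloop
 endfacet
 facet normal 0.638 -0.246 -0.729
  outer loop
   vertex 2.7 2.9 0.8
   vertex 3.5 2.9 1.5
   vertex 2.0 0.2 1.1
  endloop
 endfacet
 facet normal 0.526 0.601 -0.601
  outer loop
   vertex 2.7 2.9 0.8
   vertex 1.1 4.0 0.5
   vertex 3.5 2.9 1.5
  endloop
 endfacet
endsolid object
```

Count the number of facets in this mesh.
14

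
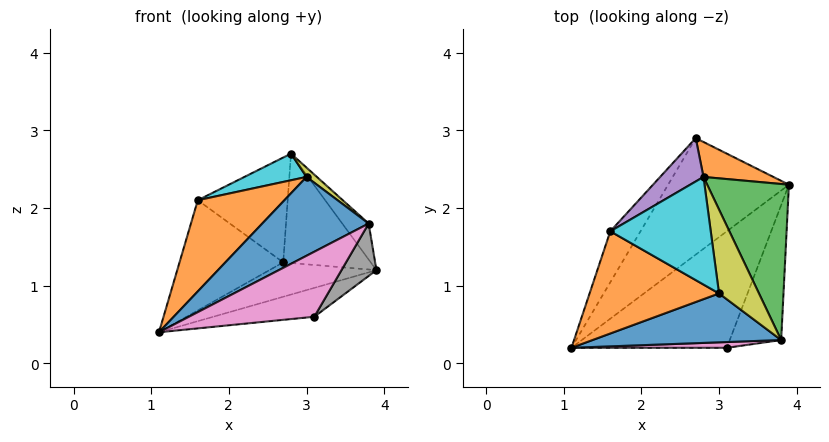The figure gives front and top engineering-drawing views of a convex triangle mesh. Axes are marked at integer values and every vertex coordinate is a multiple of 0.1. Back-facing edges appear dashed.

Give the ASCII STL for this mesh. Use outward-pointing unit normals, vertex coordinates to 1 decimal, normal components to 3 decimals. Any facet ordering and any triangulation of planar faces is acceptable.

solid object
 facet normal 0.062 0.283 -0.957
  outer loop
   vertex 2.7 2.9 1.3
   vertex 3.9 2.3 1.2
   vertex 1.1 0.2 0.4
  endloop
 endfacet
 facet normal 0.448 0.851 0.272
  outer loop
   vertex 2.8 2.4 2.7
   vertex 3.9 2.3 1.2
   vertex 2.7 2.9 1.3
  endloop
 endfacet
 facet normal 0.803 0.134 0.580
  outer loop
   vertex 3.8 0.3 1.8
   vertex 3.9 2.3 1.2
   vertex 2.8 2.4 2.7
  endloop
 endfacet
 facet normal -0.792 0.555 -0.257
  outer loop
   vertex 1.6 1.7 2.1
   vertex 2.7 2.9 1.3
   vertex 1.1 0.2 0.4
  endloop
 endfacet
 facet normal -0.590 0.746 0.309
  outer loop
   vertex 1.6 1.7 2.1
   vertex 2.8 2.4 2.7
   vertex 2.7 2.9 1.3
  endloop
 endfacet
 facet normal 0.097 0.239 -0.966
  outer loop
   vertex 3.1 0.2 0.6
   vertex 1.1 0.2 0.4
   vertex 3.9 2.3 1.2
  endloop
 endfacet
 facet normal -0.009 -0.996 0.088
  outer loop
   vertex 3.1 0.2 0.6
   vertex 3.8 0.3 1.8
   vertex 1.1 0.2 0.4
  endloop
 endfacet
 facet normal 0.855 -0.188 -0.483
  outer loop
   vertex 3.1 0.2 0.6
   vertex 3.9 2.3 1.2
   vertex 3.8 0.3 1.8
  endloop
 endfacet
 facet normal 0.552 -0.092 0.829
  outer loop
   vertex 3.0 0.9 2.4
   vertex 3.8 0.3 1.8
   vertex 2.8 2.4 2.7
  endloop
 endfacet
 facet normal -0.326 -0.227 0.918
  outer loop
   vertex 3.0 0.9 2.4
   vertex 2.8 2.4 2.7
   vertex 1.6 1.7 2.1
  endloop
 endfacet
 facet normal -0.235 -0.826 0.512
  outer loop
   vertex 3.0 0.9 2.4
   vertex 1.1 0.2 0.4
   vertex 3.8 0.3 1.8
  endloop
 endfacet
 facet normal -0.475 -0.586 0.657
  outer loop
   vertex 3.0 0.9 2.4
   vertex 1.6 1.7 2.1
   vertex 1.1 0.2 0.4
  endloop
 endfacet
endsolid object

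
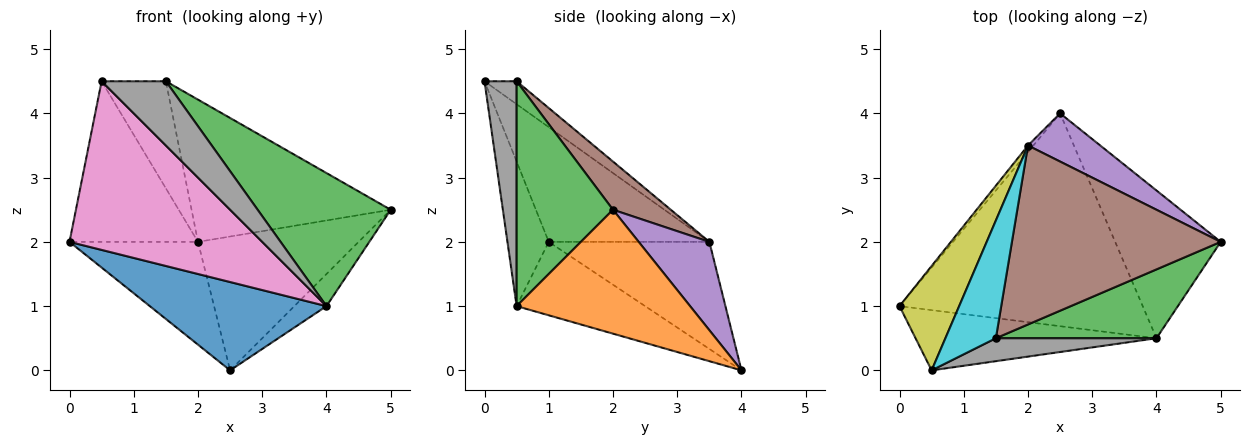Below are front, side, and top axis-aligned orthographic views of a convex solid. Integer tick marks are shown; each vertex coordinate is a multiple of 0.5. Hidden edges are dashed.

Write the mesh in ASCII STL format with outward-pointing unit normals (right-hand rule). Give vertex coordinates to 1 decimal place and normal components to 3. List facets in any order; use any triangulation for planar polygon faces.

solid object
 facet normal -0.269 -0.369 -0.890
  outer loop
   vertex 4.0 0.5 1.0
   vertex 0.0 1.0 2.0
   vertex 2.5 4.0 0.0
  endloop
 endfacet
 facet normal 0.754 0.140 -0.642
  outer loop
   vertex 4.0 0.5 1.0
   vertex 2.5 4.0 0.0
   vertex 5.0 2.0 2.5
  endloop
 endfacet
 facet normal 0.541 -0.747 0.386
  outer loop
   vertex 4.0 0.5 1.0
   vertex 5.0 2.0 2.5
   vertex 1.5 0.5 4.5
  endloop
 endfacet
 facet normal -0.780 0.624 -0.039
  outer loop
   vertex 2.0 3.5 2.0
   vertex 2.5 4.0 0.0
   vertex 0.0 1.0 2.0
  endloop
 endfacet
 facet normal 0.383 0.869 0.313
  outer loop
   vertex 2.0 3.5 2.0
   vertex 5.0 2.0 2.5
   vertex 2.5 4.0 0.0
  endloop
 endfacet
 facet normal 0.178 0.612 0.770
  outer loop
   vertex 2.0 3.5 2.0
   vertex 1.5 0.5 4.5
   vertex 5.0 2.0 2.5
  endloop
 endfacet
 facet normal -0.198 -0.923 -0.330
  outer loop
   vertex 0.5 0.0 4.5
   vertex 0.0 1.0 2.0
   vertex 4.0 0.5 1.0
  endloop
 endfacet
 facet normal 0.426 -0.852 0.304
  outer loop
   vertex 0.5 0.0 4.5
   vertex 4.0 0.5 1.0
   vertex 1.5 0.5 4.5
  endloop
 endfacet
 facet normal -0.723 0.579 0.376
  outer loop
   vertex 0.5 0.0 4.5
   vertex 2.0 3.5 2.0
   vertex 0.0 1.0 2.0
  endloop
 endfacet
 facet normal -0.319 0.638 0.701
  outer loop
   vertex 0.5 0.0 4.5
   vertex 1.5 0.5 4.5
   vertex 2.0 3.5 2.0
  endloop
 endfacet
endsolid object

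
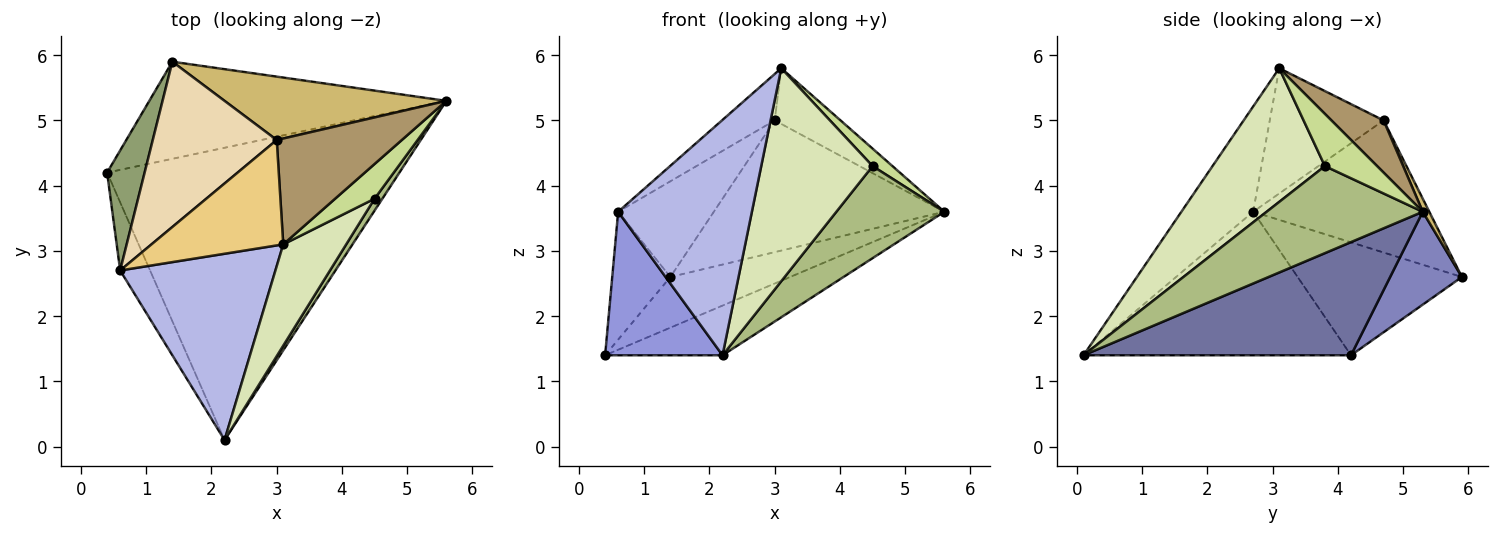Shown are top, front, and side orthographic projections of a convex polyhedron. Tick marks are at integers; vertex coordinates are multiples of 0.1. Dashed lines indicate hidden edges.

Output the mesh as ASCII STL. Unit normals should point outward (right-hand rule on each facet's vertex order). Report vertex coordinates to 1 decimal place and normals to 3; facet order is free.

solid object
 facet normal 0.357 0.157 -0.921
  outer loop
   vertex 2.2 0.1 1.4
   vertex 0.4 4.2 1.4
   vertex 5.6 5.3 3.6
  endloop
 endfacet
 facet normal 0.267 0.446 -0.854
  outer loop
   vertex 1.4 5.9 2.6
   vertex 5.6 5.3 3.6
   vertex 0.4 4.2 1.4
  endloop
 endfacet
 facet normal -0.899 -0.395 -0.187
  outer loop
   vertex 0.6 2.7 3.6
   vertex 0.4 4.2 1.4
   vertex 2.2 0.1 1.4
  endloop
 endfacet
 facet normal -0.388 -0.723 0.572
  outer loop
   vertex 0.6 2.7 3.6
   vertex 2.2 0.1 1.4
   vertex 3.1 3.1 5.8
  endloop
 endfacet
 facet normal -0.900 0.318 0.299
  outer loop
   vertex 0.6 2.7 3.6
   vertex 1.4 5.9 2.6
   vertex 0.4 4.2 1.4
  endloop
 endfacet
 facet normal 0.820 -0.567 0.073
  outer loop
   vertex 4.5 3.8 4.3
   vertex 2.2 0.1 1.4
   vertex 5.6 5.3 3.6
  endloop
 endfacet
 facet normal 0.763 -0.291 0.577
  outer loop
   vertex 4.5 3.8 4.3
   vertex 5.6 5.3 3.6
   vertex 3.1 3.1 5.8
  endloop
 endfacet
 facet normal 0.674 -0.667 0.317
  outer loop
   vertex 4.5 3.8 4.3
   vertex 3.1 3.1 5.8
   vertex 2.2 0.1 1.4
  endloop
 endfacet
 facet normal 0.346 0.437 0.830
  outer loop
   vertex 3.0 4.7 5.0
   vertex 3.1 3.1 5.8
   vertex 5.6 5.3 3.6
  endloop
 endfacet
 facet normal 0.025 0.901 0.433
  outer loop
   vertex 3.0 4.7 5.0
   vertex 5.6 5.3 3.6
   vertex 1.4 5.9 2.6
  endloop
 endfacet
 facet normal -0.656 0.304 0.690
  outer loop
   vertex 3.0 4.7 5.0
   vertex 0.6 2.7 3.6
   vertex 3.1 3.1 5.8
  endloop
 endfacet
 facet normal -0.678 0.368 0.636
  outer loop
   vertex 3.0 4.7 5.0
   vertex 1.4 5.9 2.6
   vertex 0.6 2.7 3.6
  endloop
 endfacet
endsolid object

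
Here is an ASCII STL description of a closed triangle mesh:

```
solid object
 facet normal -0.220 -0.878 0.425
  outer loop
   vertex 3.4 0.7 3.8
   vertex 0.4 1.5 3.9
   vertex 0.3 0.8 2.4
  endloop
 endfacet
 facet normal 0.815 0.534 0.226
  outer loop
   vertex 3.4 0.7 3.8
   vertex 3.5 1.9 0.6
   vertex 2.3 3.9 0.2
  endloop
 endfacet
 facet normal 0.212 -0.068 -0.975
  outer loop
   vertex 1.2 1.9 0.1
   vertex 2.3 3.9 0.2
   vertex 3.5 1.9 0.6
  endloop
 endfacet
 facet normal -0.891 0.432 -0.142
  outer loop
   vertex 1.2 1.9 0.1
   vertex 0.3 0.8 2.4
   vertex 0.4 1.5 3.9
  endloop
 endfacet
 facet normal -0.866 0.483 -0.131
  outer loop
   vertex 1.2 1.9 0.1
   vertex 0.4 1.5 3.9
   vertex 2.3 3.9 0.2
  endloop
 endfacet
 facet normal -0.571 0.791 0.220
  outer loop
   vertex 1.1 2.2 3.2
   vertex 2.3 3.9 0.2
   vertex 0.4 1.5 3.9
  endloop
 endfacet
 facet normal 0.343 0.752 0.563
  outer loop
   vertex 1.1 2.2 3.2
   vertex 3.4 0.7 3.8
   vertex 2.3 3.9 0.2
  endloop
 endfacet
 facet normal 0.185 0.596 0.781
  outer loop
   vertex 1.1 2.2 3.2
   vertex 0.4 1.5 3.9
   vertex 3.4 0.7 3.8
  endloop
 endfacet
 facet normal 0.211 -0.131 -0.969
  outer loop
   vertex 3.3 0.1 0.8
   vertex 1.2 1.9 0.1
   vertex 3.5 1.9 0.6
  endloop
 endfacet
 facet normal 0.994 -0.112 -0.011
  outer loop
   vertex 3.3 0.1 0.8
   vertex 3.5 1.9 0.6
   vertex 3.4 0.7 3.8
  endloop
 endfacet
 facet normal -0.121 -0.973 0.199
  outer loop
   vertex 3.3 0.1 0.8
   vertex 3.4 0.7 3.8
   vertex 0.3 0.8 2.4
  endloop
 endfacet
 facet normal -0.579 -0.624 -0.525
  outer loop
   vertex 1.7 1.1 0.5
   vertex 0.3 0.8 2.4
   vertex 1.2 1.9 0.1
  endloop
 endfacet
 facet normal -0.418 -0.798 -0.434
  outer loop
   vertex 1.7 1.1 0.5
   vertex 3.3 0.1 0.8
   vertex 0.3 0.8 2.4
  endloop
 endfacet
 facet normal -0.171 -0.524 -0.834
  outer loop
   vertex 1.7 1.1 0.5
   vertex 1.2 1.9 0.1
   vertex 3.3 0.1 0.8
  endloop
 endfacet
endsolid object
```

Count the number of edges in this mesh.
21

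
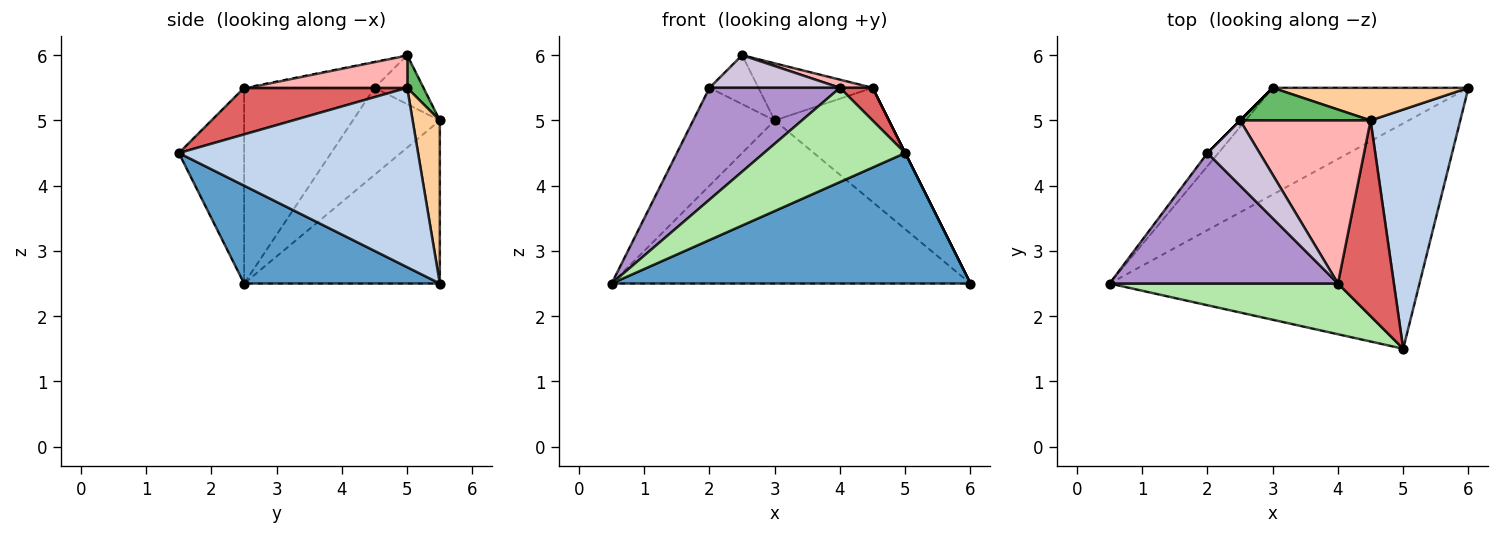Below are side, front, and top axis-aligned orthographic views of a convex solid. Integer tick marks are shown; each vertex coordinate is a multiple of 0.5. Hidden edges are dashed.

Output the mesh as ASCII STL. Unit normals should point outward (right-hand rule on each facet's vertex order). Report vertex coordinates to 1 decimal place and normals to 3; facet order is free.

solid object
 facet normal 0.264 -0.483 -0.835
  outer loop
   vertex 5.0 1.5 4.5
   vertex 0.5 2.5 2.5
   vertex 6.0 5.5 2.5
  endloop
 endfacet
 facet normal 0.894 0.000 0.447
  outer loop
   vertex 4.5 5.0 5.5
   vertex 5.0 1.5 4.5
   vertex 6.0 5.5 2.5
  endloop
 endfacet
 facet normal -0.415 0.761 -0.498
  outer loop
   vertex 3.0 5.5 5.0
   vertex 6.0 5.5 2.5
   vertex 0.5 2.5 2.5
  endloop
 endfacet
 facet normal 0.223 0.937 0.268
  outer loop
   vertex 3.0 5.5 5.0
   vertex 4.5 5.0 5.5
   vertex 6.0 5.5 2.5
  endloop
 endfacet
 facet normal 0.123 0.862 0.492
  outer loop
   vertex 3.0 5.5 5.0
   vertex 2.5 5.0 6.0
   vertex 4.5 5.0 5.5
  endloop
 endfacet
 facet normal -0.376 -0.816 0.439
  outer loop
   vertex 4.0 2.5 5.5
   vertex 0.5 2.5 2.5
   vertex 5.0 1.5 4.5
  endloop
 endfacet
 facet normal 0.635 -0.127 0.762
  outer loop
   vertex 4.0 2.5 5.5
   vertex 5.0 1.5 4.5
   vertex 4.5 5.0 5.5
  endloop
 endfacet
 facet normal 0.242 -0.048 0.969
  outer loop
   vertex 4.0 2.5 5.5
   vertex 4.5 5.0 5.5
   vertex 2.5 5.0 6.0
  endloop
 endfacet
 facet normal -0.545 -0.545 0.636
  outer loop
   vertex 2.0 4.5 5.5
   vertex 0.5 2.5 2.5
   vertex 4.0 2.5 5.5
  endloop
 endfacet
 facet normal -0.408 -0.408 0.816
  outer loop
   vertex 2.0 4.5 5.5
   vertex 4.0 2.5 5.5
   vertex 2.5 5.0 6.0
  endloop
 endfacet
 facet normal -0.727 0.681 -0.091
  outer loop
   vertex 2.0 4.5 5.5
   vertex 3.0 5.5 5.0
   vertex 0.5 2.5 2.5
  endloop
 endfacet
 facet normal -0.707 0.707 0.000
  outer loop
   vertex 2.0 4.5 5.5
   vertex 2.5 5.0 6.0
   vertex 3.0 5.5 5.0
  endloop
 endfacet
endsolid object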